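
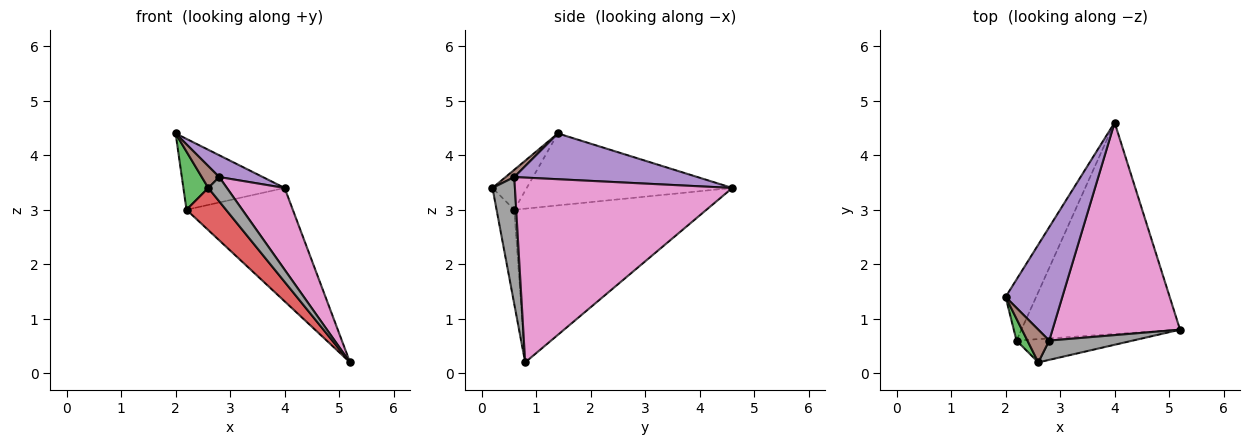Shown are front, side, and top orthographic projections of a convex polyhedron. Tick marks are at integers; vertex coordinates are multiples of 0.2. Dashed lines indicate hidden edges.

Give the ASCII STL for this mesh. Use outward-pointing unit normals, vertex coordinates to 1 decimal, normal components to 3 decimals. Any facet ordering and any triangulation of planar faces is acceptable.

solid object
 facet normal -0.838 0.413 -0.356
  outer loop
   vertex 2.2 0.6 3.0
   vertex 2.0 1.4 4.4
   vertex 4.0 4.6 3.4
  endloop
 endfacet
 facet normal -0.649 0.359 -0.670
  outer loop
   vertex 2.2 0.6 3.0
   vertex 4.0 4.6 3.4
   vertex 5.2 0.8 0.2
  endloop
 endfacet
 facet normal -0.790 -0.574 0.215
  outer loop
   vertex 2.2 0.6 3.0
   vertex 2.6 0.2 3.4
   vertex 2.0 1.4 4.4
  endloop
 endfacet
 facet normal -0.365 -0.815 -0.450
  outer loop
   vertex 2.2 0.6 3.0
   vertex 5.2 0.8 0.2
   vertex 2.6 0.2 3.4
  endloop
 endfacet
 facet normal 0.621 -0.148 0.769
  outer loop
   vertex 2.8 0.6 3.6
   vertex 4.0 4.6 3.4
   vertex 2.0 1.4 4.4
  endloop
 endfacet
 facet normal 0.267 -0.535 0.802
  outer loop
   vertex 2.8 0.6 3.6
   vertex 2.0 1.4 4.4
   vertex 2.6 0.2 3.4
  endloop
 endfacet
 facet normal 0.804 -0.213 0.555
  outer loop
   vertex 2.8 0.6 3.6
   vertex 5.2 0.8 0.2
   vertex 4.0 4.6 3.4
  endloop
 endfacet
 facet normal 0.687 -0.569 0.452
  outer loop
   vertex 2.8 0.6 3.6
   vertex 2.6 0.2 3.4
   vertex 5.2 0.8 0.2
  endloop
 endfacet
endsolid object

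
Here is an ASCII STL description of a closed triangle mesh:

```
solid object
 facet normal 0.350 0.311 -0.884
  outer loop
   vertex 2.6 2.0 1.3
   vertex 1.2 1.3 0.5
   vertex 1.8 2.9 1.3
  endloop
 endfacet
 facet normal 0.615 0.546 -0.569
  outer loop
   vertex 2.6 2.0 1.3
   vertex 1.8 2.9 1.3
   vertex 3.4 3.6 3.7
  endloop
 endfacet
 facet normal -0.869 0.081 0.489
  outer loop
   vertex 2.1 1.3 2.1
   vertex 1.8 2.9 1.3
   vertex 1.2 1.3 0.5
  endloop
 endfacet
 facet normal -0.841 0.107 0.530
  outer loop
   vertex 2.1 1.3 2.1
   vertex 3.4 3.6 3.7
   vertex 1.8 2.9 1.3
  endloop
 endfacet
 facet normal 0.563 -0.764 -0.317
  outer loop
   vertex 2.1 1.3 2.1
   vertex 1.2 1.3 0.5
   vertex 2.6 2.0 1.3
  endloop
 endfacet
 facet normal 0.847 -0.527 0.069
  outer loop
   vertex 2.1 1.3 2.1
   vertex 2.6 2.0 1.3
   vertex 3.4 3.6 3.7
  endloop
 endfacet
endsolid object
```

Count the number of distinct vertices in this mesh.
5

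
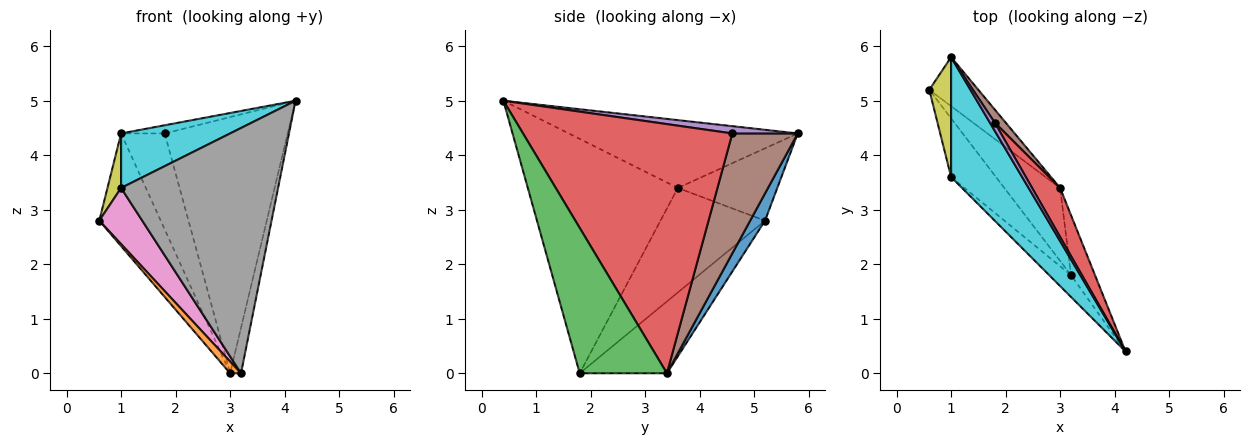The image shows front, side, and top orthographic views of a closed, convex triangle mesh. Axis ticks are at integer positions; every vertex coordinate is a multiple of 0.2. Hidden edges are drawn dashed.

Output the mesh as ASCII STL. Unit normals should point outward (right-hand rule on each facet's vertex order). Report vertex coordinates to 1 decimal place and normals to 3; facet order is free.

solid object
 facet normal 0.217 0.895 -0.390
  outer loop
   vertex 1.0 5.8 4.4
   vertex 3.0 3.4 0.0
   vertex 0.6 5.2 2.8
  endloop
 endfacet
 facet normal -0.786 -0.098 -0.610
  outer loop
   vertex 3.2 1.8 0.0
   vertex 0.6 5.2 2.8
   vertex 3.0 3.4 0.0
  endloop
 endfacet
 facet normal 0.979 0.122 -0.162
  outer loop
   vertex 3.2 1.8 0.0
   vertex 3.0 3.4 0.0
   vertex 4.2 0.4 5.0
  endloop
 endfacet
 facet normal 0.858 0.504 0.097
  outer loop
   vertex 1.8 4.6 4.4
   vertex 4.2 0.4 5.0
   vertex 3.0 3.4 0.0
  endloop
 endfacet
 facet normal 0.728 0.485 0.485
  outer loop
   vertex 1.8 4.6 4.4
   vertex 1.0 5.8 4.4
   vertex 4.2 0.4 5.0
  endloop
 endfacet
 facet normal 0.830 0.553 0.075
  outer loop
   vertex 1.8 4.6 4.4
   vertex 3.0 3.4 0.0
   vertex 1.0 5.8 4.4
  endloop
 endfacet
 facet normal -0.860 -0.353 -0.369
  outer loop
   vertex 1.0 3.6 3.4
   vertex 0.6 5.2 2.8
   vertex 3.2 1.8 0.0
  endloop
 endfacet
 facet normal -0.689 -0.722 -0.064
  outer loop
   vertex 1.0 3.6 3.4
   vertex 3.2 1.8 0.0
   vertex 4.2 0.4 5.0
  endloop
 endfacet
 facet normal -0.949 -0.130 0.286
  outer loop
   vertex 1.0 3.6 3.4
   vertex 1.0 5.8 4.4
   vertex 0.6 5.2 2.8
  endloop
 endfacet
 facet normal -0.656 -0.312 0.687
  outer loop
   vertex 1.0 3.6 3.4
   vertex 4.2 0.4 5.0
   vertex 1.0 5.8 4.4
  endloop
 endfacet
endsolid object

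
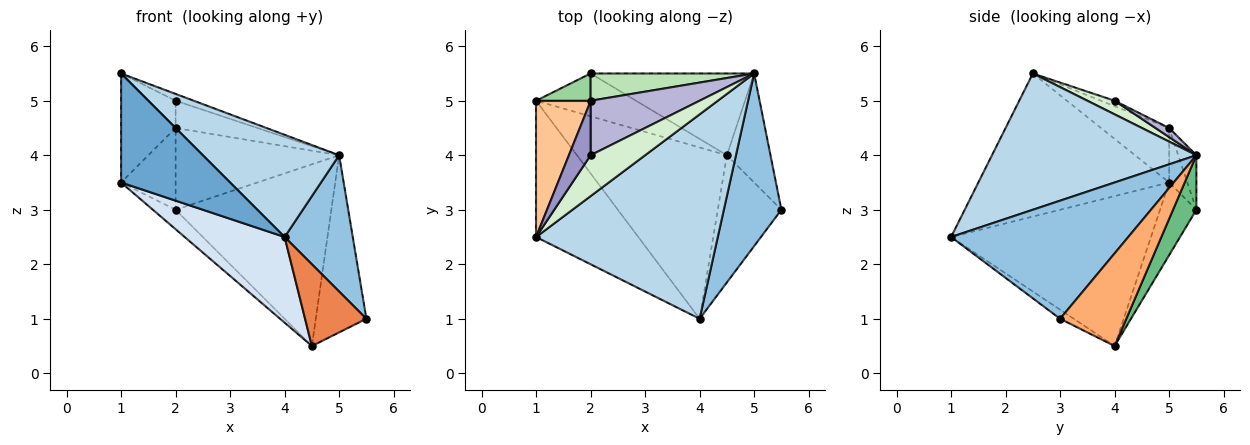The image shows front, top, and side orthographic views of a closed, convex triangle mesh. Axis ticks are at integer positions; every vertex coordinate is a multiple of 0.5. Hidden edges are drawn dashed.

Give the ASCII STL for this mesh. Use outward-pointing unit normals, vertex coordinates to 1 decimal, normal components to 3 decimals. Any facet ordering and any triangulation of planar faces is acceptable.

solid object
 facet normal -0.738 -0.422 -0.527
  outer loop
   vertex 1.0 2.5 5.5
   vertex 1.0 5.0 3.5
   vertex 4.0 1.0 2.5
  endloop
 endfacet
 facet normal 0.850 -0.327 0.414
  outer loop
   vertex 5.0 5.5 4.0
   vertex 4.0 1.0 2.5
   vertex 5.5 3.0 1.0
  endloop
 endfacet
 facet normal 0.557 -0.371 0.743
  outer loop
   vertex 5.0 5.5 4.0
   vertex 1.0 2.5 5.5
   vertex 4.0 1.0 2.5
  endloop
 endfacet
 facet normal -0.667 -0.333 -0.667
  outer loop
   vertex 4.5 4.0 0.5
   vertex 4.0 1.0 2.5
   vertex 1.0 5.0 3.5
  endloop
 endfacet
 facet normal -0.119 -0.537 -0.835
  outer loop
   vertex 4.5 4.0 0.5
   vertex 5.5 3.0 1.0
   vertex 4.0 1.0 2.5
  endloop
 endfacet
 facet normal 0.744 0.569 -0.350
  outer loop
   vertex 4.5 4.0 0.5
   vertex 5.0 5.5 4.0
   vertex 5.5 3.0 1.0
  endloop
 endfacet
 facet normal -0.615 0.492 0.615
  outer loop
   vertex 2.0 5.0 4.5
   vertex 1.0 5.0 3.5
   vertex 1.0 2.5 5.5
  endloop
 endfacet
 facet normal -0.552 0.345 -0.759
  outer loop
   vertex 2.0 5.5 3.0
   vertex 4.5 4.0 0.5
   vertex 1.0 5.0 3.5
  endloop
 endfacet
 facet normal 0.136 0.904 -0.407
  outer loop
   vertex 2.0 5.5 3.0
   vertex 5.0 5.5 4.0
   vertex 4.5 4.0 0.5
  endloop
 endfacet
 facet normal -0.302 0.905 0.302
  outer loop
   vertex 2.0 5.5 3.0
   vertex 1.0 5.0 3.5
   vertex 2.0 5.0 4.5
  endloop
 endfacet
 facet normal -0.105 0.943 0.314
  outer loop
   vertex 2.0 5.5 3.0
   vertex 2.0 5.0 4.5
   vertex 5.0 5.5 4.0
  endloop
 endfacet
 facet normal 0.239 0.160 0.958
  outer loop
   vertex 2.0 4.0 5.0
   vertex 1.0 2.5 5.5
   vertex 5.0 5.5 4.0
  endloop
 endfacet
 facet normal -0.218 0.436 0.873
  outer loop
   vertex 2.0 4.0 5.0
   vertex 2.0 5.0 4.5
   vertex 1.0 2.5 5.5
  endloop
 endfacet
 facet normal 0.074 0.446 0.892
  outer loop
   vertex 2.0 4.0 5.0
   vertex 5.0 5.5 4.0
   vertex 2.0 5.0 4.5
  endloop
 endfacet
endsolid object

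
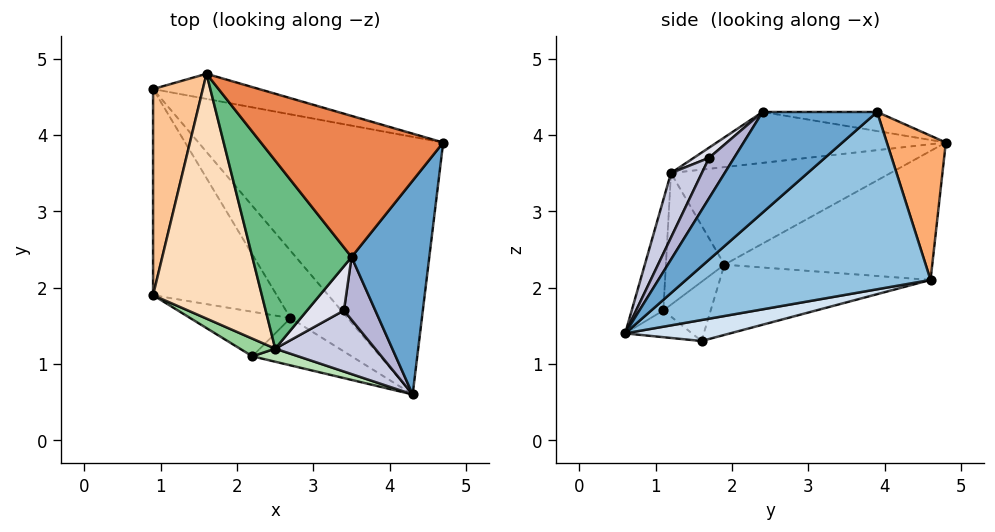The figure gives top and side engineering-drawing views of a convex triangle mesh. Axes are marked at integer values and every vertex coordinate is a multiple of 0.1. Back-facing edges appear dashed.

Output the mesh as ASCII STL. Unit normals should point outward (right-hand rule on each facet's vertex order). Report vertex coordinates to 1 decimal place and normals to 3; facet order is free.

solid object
 facet normal 0.669 -0.535 0.516
  outer loop
   vertex 3.5 2.4 4.3
   vertex 4.3 0.6 1.4
   vertex 4.7 3.9 4.3
  endloop
 endfacet
 facet normal 0.494 0.539 -0.682
  outer loop
   vertex 0.9 4.6 2.1
   vertex 4.7 3.9 4.3
   vertex 4.3 0.6 1.4
  endloop
 endfacet
 facet normal -0.493 -0.064 -0.868
  outer loop
   vertex 2.7 1.6 1.3
   vertex 0.9 1.9 2.3
   vertex 0.9 4.6 2.1
  endloop
 endfacet
 facet normal 0.313 0.416 -0.854
  outer loop
   vertex 2.7 1.6 1.3
   vertex 0.9 4.6 2.1
   vertex 4.3 0.6 1.4
  endloop
 endfacet
 facet normal -0.104 0.083 0.991
  outer loop
   vertex 1.6 4.8 3.9
   vertex 3.5 2.4 4.3
   vertex 4.7 3.9 4.3
  endloop
 endfacet
 facet normal 0.298 0.929 -0.219
  outer loop
   vertex 1.6 4.8 3.9
   vertex 4.7 3.9 4.3
   vertex 0.9 4.6 2.1
  endloop
 endfacet
 facet normal -0.933 0.027 0.360
  outer loop
   vertex 1.6 4.8 3.9
   vertex 0.9 4.6 2.1
   vertex 0.9 1.9 2.3
  endloop
 endfacet
 facet normal -0.648 -0.242 0.722
  outer loop
   vertex 1.6 4.8 3.9
   vertex 0.9 1.9 2.3
   vertex 2.5 1.2 3.5
  endloop
 endfacet
 facet normal -0.446 -0.208 0.870
  outer loop
   vertex 1.6 4.8 3.9
   vertex 2.5 1.2 3.5
   vertex 3.5 2.4 4.3
  endloop
 endfacet
 facet normal -0.476 -0.870 0.128
  outer loop
   vertex 2.2 1.1 1.7
   vertex 2.5 1.2 3.5
   vertex 0.9 1.9 2.3
  endloop
 endfacet
 facet normal -0.218 -0.972 0.090
  outer loop
   vertex 2.2 1.1 1.7
   vertex 4.3 0.6 1.4
   vertex 2.5 1.2 3.5
  endloop
 endfacet
 facet normal -0.500 -0.178 -0.847
  outer loop
   vertex 2.2 1.1 1.7
   vertex 0.9 1.9 2.3
   vertex 2.7 1.6 1.3
  endloop
 endfacet
 facet normal -0.231 -0.456 -0.859
  outer loop
   vertex 2.2 1.1 1.7
   vertex 2.7 1.6 1.3
   vertex 4.3 0.6 1.4
  endloop
 endfacet
 facet normal 0.665 -0.539 0.518
  outer loop
   vertex 3.4 1.7 3.7
   vertex 4.3 0.6 1.4
   vertex 3.5 2.4 4.3
  endloop
 endfacet
 facet normal 0.329 -0.795 0.509
  outer loop
   vertex 3.4 1.7 3.7
   vertex 2.5 1.2 3.5
   vertex 4.3 0.6 1.4
  endloop
 endfacet
 facet normal 0.201 -0.654 0.729
  outer loop
   vertex 3.4 1.7 3.7
   vertex 3.5 2.4 4.3
   vertex 2.5 1.2 3.5
  endloop
 endfacet
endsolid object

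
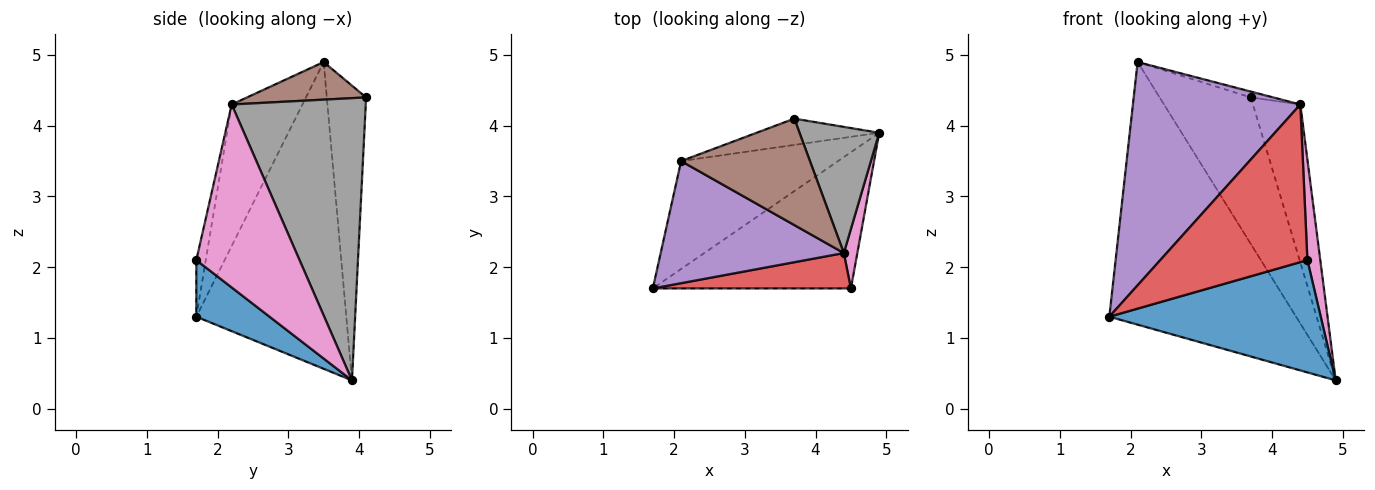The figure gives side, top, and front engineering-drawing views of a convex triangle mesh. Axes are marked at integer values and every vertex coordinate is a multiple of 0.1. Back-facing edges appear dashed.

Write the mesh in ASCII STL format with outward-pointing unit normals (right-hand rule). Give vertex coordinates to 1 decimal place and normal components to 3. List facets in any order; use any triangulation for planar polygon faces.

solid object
 facet normal 0.215 -0.621 -0.753
  outer loop
   vertex 4.5 1.7 2.1
   vertex 1.7 1.7 1.3
   vertex 4.9 3.9 0.4
  endloop
 endfacet
 facet normal -0.596 0.743 -0.305
  outer loop
   vertex 2.1 3.5 4.9
   vertex 4.9 3.9 0.4
   vertex 1.7 1.7 1.3
  endloop
 endfacet
 facet normal -0.391 0.906 -0.162
  outer loop
   vertex 3.7 4.1 4.4
   vertex 4.9 3.9 0.4
   vertex 2.1 3.5 4.9
  endloop
 endfacet
 facet normal -0.062 -0.974 0.218
  outer loop
   vertex 4.4 2.2 4.3
   vertex 1.7 1.7 1.3
   vertex 4.5 1.7 2.1
  endloop
 endfacet
 facet normal -0.348 -0.823 0.450
  outer loop
   vertex 4.4 2.2 4.3
   vertex 2.1 3.5 4.9
   vertex 1.7 1.7 1.3
  endloop
 endfacet
 facet normal 0.280 0.053 0.959
  outer loop
   vertex 4.4 2.2 4.3
   vertex 3.7 4.1 4.4
   vertex 2.1 3.5 4.9
  endloop
 endfacet
 facet normal 0.990 -0.123 0.073
  outer loop
   vertex 4.4 2.2 4.3
   vertex 4.5 1.7 2.1
   vertex 4.9 3.9 0.4
  endloop
 endfacet
 facet normal 0.911 0.322 0.257
  outer loop
   vertex 4.4 2.2 4.3
   vertex 4.9 3.9 0.4
   vertex 3.7 4.1 4.4
  endloop
 endfacet
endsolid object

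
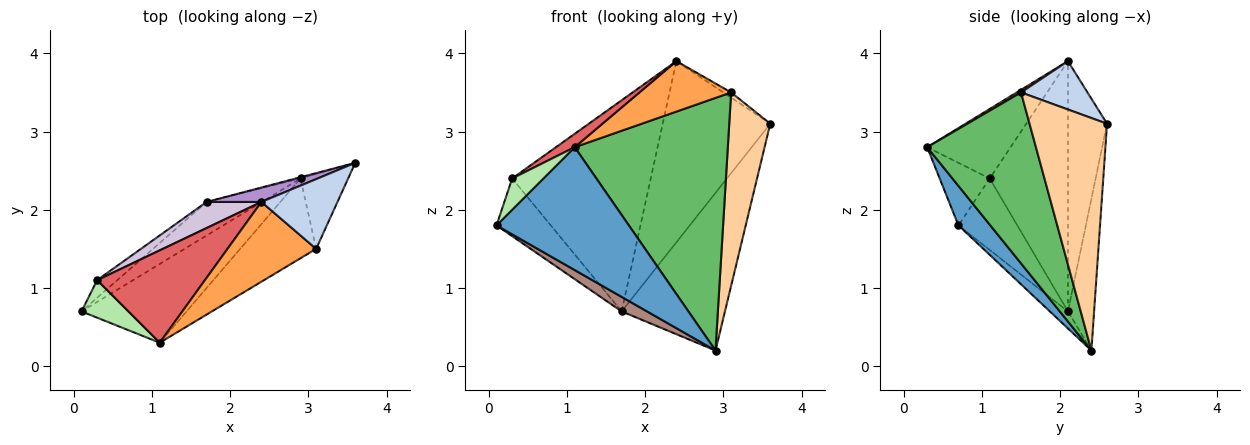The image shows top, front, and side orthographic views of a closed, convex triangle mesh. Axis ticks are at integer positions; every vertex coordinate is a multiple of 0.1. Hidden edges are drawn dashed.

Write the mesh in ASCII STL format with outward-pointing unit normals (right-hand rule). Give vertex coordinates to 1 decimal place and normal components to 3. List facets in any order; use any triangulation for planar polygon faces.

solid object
 facet normal 0.199 -0.825 -0.529
  outer loop
   vertex 2.9 2.4 0.2
   vertex 1.1 0.3 2.8
   vertex 0.1 0.7 1.8
  endloop
 endfacet
 facet normal 0.535 0.063 0.842
  outer loop
   vertex 3.1 1.5 3.5
   vertex 3.6 2.6 3.1
   vertex 2.4 2.1 3.9
  endloop
 endfacet
 facet normal 0.025 -0.534 0.845
  outer loop
   vertex 3.1 1.5 3.5
   vertex 2.4 2.1 3.9
   vertex 1.1 0.3 2.8
  endloop
 endfacet
 facet normal 0.870 -0.460 -0.178
  outer loop
   vertex 3.1 1.5 3.5
   vertex 2.9 2.4 0.2
   vertex 3.6 2.6 3.1
  endloop
 endfacet
 facet normal 0.561 -0.789 -0.249
  outer loop
   vertex 3.1 1.5 3.5
   vertex 1.1 0.3 2.8
   vertex 2.9 2.4 0.2
  endloop
 endfacet
 facet normal -0.716 -0.447 0.537
  outer loop
   vertex 0.3 1.1 2.4
   vertex 0.1 0.7 1.8
   vertex 1.1 0.3 2.8
  endloop
 endfacet
 facet normal -0.538 -0.121 0.834
  outer loop
   vertex 0.3 1.1 2.4
   vertex 1.1 0.3 2.8
   vertex 2.4 2.1 3.9
  endloop
 endfacet
 facet normal -0.246 0.969 -0.008
  outer loop
   vertex 1.7 2.1 0.7
   vertex 3.6 2.6 3.1
   vertex 2.9 2.4 0.2
  endloop
 endfacet
 facet normal -0.341 0.937 0.075
  outer loop
   vertex 1.7 2.1 0.7
   vertex 2.4 2.1 3.9
   vertex 3.6 2.6 3.1
  endloop
 endfacet
 facet normal -0.489 0.866 0.107
  outer loop
   vertex 1.7 2.1 0.7
   vertex 0.3 1.1 2.4
   vertex 2.4 2.1 3.9
  endloop
 endfacet
 facet normal -0.272 -0.383 -0.883
  outer loop
   vertex 1.7 2.1 0.7
   vertex 2.9 2.4 0.2
   vertex 0.1 0.7 1.8
  endloop
 endfacet
 facet normal -0.720 0.664 -0.203
  outer loop
   vertex 1.7 2.1 0.7
   vertex 0.1 0.7 1.8
   vertex 0.3 1.1 2.4
  endloop
 endfacet
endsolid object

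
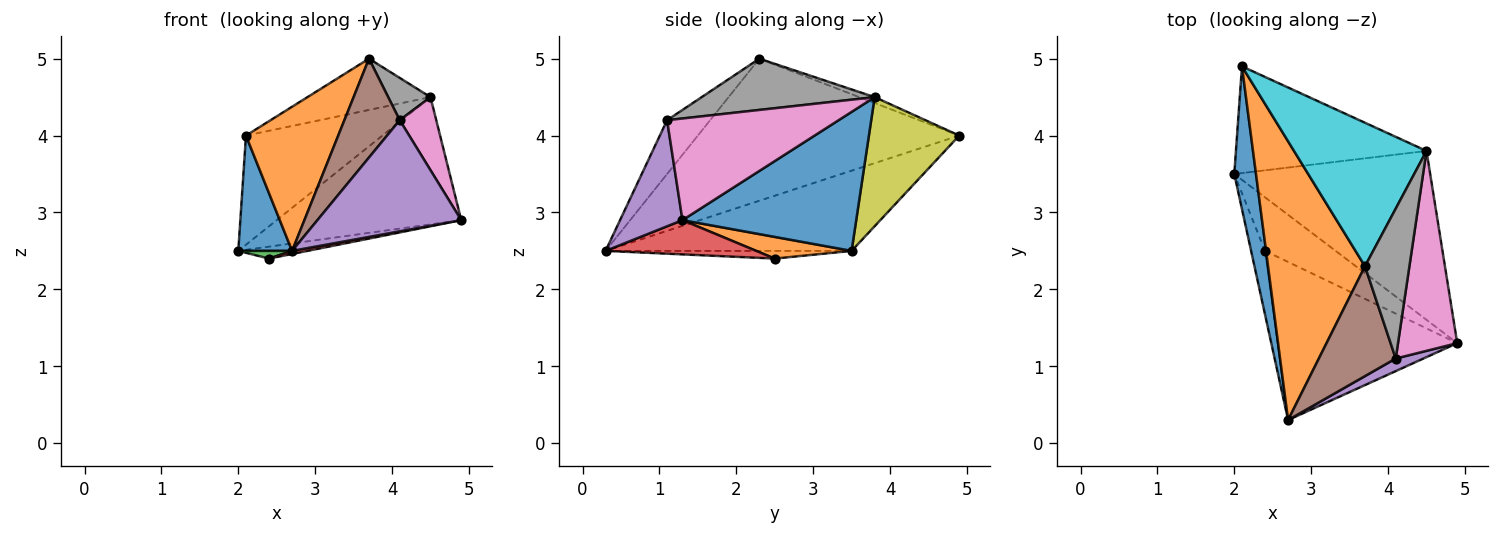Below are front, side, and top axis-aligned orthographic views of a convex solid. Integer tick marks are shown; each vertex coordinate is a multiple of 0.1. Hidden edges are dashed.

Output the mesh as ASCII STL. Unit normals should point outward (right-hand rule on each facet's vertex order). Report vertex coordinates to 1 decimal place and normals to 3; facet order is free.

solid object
 facet normal 0.493 0.524 -0.695
  outer loop
   vertex 4.5 3.8 4.5
   vertex 4.9 1.3 2.9
   vertex 2.0 3.5 2.5
  endloop
 endfacet
 facet normal 0.287 0.208 -0.935
  outer loop
   vertex 2.4 2.5 2.4
   vertex 2.0 3.5 2.5
   vertex 4.9 1.3 2.9
  endloop
 endfacet
 facet normal -0.480 -0.105 -0.871
  outer loop
   vertex 2.4 2.5 2.4
   vertex 2.7 0.3 2.5
   vertex 2.0 3.5 2.5
  endloop
 endfacet
 facet normal 0.187 -0.019 -0.982
  outer loop
   vertex 2.4 2.5 2.4
   vertex 4.9 1.3 2.9
   vertex 2.7 0.3 2.5
  endloop
 endfacet
 facet normal 0.396 -0.912 0.103
  outer loop
   vertex 4.1 1.1 4.2
   vertex 2.7 0.3 2.5
   vertex 4.9 1.3 2.9
  endloop
 endfacet
 facet normal -0.462 -0.593 0.659
  outer loop
   vertex 4.1 1.1 4.2
   vertex 3.7 2.3 5.0
   vertex 2.7 0.3 2.5
  endloop
 endfacet
 facet normal 0.850 -0.181 0.495
  outer loop
   vertex 4.1 1.1 4.2
   vertex 4.9 1.3 2.9
   vertex 4.5 3.8 4.5
  endloop
 endfacet
 facet normal 0.743 -0.182 0.644
  outer loop
   vertex 4.1 1.1 4.2
   vertex 4.5 3.8 4.5
   vertex 3.7 2.3 5.0
  endloop
 endfacet
 facet normal 0.428 0.646 -0.632
  outer loop
   vertex 2.1 4.9 4.0
   vertex 4.5 3.8 4.5
   vertex 2.0 3.5 2.5
  endloop
 endfacet
 facet normal -0.042 0.336 0.941
  outer loop
   vertex 2.1 4.9 4.0
   vertex 3.7 2.3 5.0
   vertex 4.5 3.8 4.5
  endloop
 endfacet
 facet normal -0.944 -0.207 0.256
  outer loop
   vertex 2.1 4.9 4.0
   vertex 2.0 3.5 2.5
   vertex 2.7 0.3 2.5
  endloop
 endfacet
 facet normal -0.793 -0.280 0.541
  outer loop
   vertex 2.1 4.9 4.0
   vertex 2.7 0.3 2.5
   vertex 3.7 2.3 5.0
  endloop
 endfacet
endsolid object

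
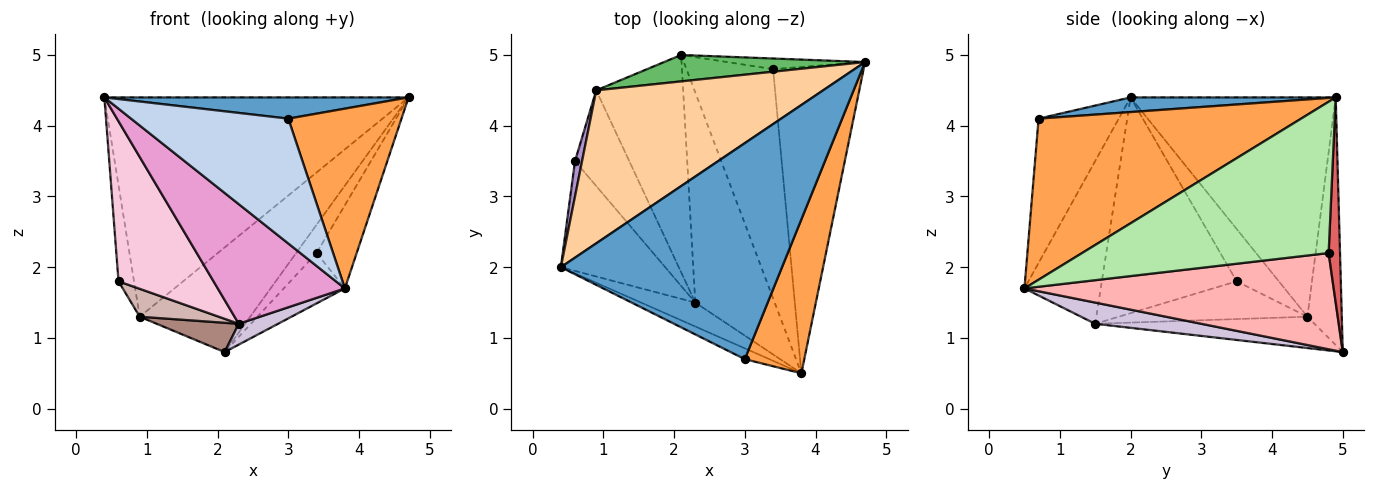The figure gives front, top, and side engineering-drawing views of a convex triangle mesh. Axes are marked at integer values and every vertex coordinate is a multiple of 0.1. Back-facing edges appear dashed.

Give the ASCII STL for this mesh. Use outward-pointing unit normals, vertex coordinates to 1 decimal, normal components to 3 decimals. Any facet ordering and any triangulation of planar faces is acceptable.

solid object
 facet normal 0.066 -0.098 0.993
  outer loop
   vertex 3.0 0.7 4.1
   vertex 4.7 4.9 4.4
   vertex 0.4 2.0 4.4
  endloop
 endfacet
 facet normal -0.453 -0.888 -0.077
  outer loop
   vertex 3.0 0.7 4.1
   vertex 0.4 2.0 4.4
   vertex 3.8 0.5 1.7
  endloop
 endfacet
 facet normal 0.870 -0.375 0.321
  outer loop
   vertex 3.0 0.7 4.1
   vertex 3.8 0.5 1.7
   vertex 4.7 4.9 4.4
  endloop
 endfacet
 facet normal -0.484 0.718 0.501
  outer loop
   vertex 0.9 4.5 1.3
   vertex 0.4 2.0 4.4
   vertex 4.7 4.9 4.4
  endloop
 endfacet
 facet normal -0.289 0.928 0.235
  outer loop
   vertex 0.9 4.5 1.3
   vertex 4.7 4.9 4.4
   vertex 2.1 5.0 0.8
  endloop
 endfacet
 facet normal 0.850 0.138 -0.508
  outer loop
   vertex 3.4 4.8 2.2
   vertex 4.7 4.9 4.4
   vertex 3.8 0.5 1.7
  endloop
 endfacet
 facet normal 0.463 0.830 -0.311
  outer loop
   vertex 3.4 4.8 2.2
   vertex 2.1 5.0 0.8
   vertex 4.7 4.9 4.4
  endloop
 endfacet
 facet normal 0.735 0.145 -0.662
  outer loop
   vertex 3.4 4.8 2.2
   vertex 3.8 0.5 1.7
   vertex 2.1 5.0 0.8
  endloop
 endfacet
 facet normal -0.931 0.342 0.126
  outer loop
   vertex 0.6 3.5 1.8
   vertex 0.4 2.0 4.4
   vertex 0.9 4.5 1.3
  endloop
 endfacet
 facet normal 0.257 -0.095 -0.962
  outer loop
   vertex 2.3 1.5 1.2
   vertex 2.1 5.0 0.8
   vertex 3.8 0.5 1.7
  endloop
 endfacet
 facet normal -0.336 -0.126 -0.933
  outer loop
   vertex 2.3 1.5 1.2
   vertex 0.9 4.5 1.3
   vertex 2.1 5.0 0.8
  endloop
 endfacet
 facet normal -0.555 -0.233 -0.798
  outer loop
   vertex 2.3 1.5 1.2
   vertex 0.6 3.5 1.8
   vertex 0.9 4.5 1.3
  endloop
 endfacet
 facet normal -0.507 -0.845 -0.169
  outer loop
   vertex 2.3 1.5 1.2
   vertex 3.8 0.5 1.7
   vertex 0.4 2.0 4.4
  endloop
 endfacet
 facet normal -0.760 -0.536 -0.368
  outer loop
   vertex 2.3 1.5 1.2
   vertex 0.4 2.0 4.4
   vertex 0.6 3.5 1.8
  endloop
 endfacet
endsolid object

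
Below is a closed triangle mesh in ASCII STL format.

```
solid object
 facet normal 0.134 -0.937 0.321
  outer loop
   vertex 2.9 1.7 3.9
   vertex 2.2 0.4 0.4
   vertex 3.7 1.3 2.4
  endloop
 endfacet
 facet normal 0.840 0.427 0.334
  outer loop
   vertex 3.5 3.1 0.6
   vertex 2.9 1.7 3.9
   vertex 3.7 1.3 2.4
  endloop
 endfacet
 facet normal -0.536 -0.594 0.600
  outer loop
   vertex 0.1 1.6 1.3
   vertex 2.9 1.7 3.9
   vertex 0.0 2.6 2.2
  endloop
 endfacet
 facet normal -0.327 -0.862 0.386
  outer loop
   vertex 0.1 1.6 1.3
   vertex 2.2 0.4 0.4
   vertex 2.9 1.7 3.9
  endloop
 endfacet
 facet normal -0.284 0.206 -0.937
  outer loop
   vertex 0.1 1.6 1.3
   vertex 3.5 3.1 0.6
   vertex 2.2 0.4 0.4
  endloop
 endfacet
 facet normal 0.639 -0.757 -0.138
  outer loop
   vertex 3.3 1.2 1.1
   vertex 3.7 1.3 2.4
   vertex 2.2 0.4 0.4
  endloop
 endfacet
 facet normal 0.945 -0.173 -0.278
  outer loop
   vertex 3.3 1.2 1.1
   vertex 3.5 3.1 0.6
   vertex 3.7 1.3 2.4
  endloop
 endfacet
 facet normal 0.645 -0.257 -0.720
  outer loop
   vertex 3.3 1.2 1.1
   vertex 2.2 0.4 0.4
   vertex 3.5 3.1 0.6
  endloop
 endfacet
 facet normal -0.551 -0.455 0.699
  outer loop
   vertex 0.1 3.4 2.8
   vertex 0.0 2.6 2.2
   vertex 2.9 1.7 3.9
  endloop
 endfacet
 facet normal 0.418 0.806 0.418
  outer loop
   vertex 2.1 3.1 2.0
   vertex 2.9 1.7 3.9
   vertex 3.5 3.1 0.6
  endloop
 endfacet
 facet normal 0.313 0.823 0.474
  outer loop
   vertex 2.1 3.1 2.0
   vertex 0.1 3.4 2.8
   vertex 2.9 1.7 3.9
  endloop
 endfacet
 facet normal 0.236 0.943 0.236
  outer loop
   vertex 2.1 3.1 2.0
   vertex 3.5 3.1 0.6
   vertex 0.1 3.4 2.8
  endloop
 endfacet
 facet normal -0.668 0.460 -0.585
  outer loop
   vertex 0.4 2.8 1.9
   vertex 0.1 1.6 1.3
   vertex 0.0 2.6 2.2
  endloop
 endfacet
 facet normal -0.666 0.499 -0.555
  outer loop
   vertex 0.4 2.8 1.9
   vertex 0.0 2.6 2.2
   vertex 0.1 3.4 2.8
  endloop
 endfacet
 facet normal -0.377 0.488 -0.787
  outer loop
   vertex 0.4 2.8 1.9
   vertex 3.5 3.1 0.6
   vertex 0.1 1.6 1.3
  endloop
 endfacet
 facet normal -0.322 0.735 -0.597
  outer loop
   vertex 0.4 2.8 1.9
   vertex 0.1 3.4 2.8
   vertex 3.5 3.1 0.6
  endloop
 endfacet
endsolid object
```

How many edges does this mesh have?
24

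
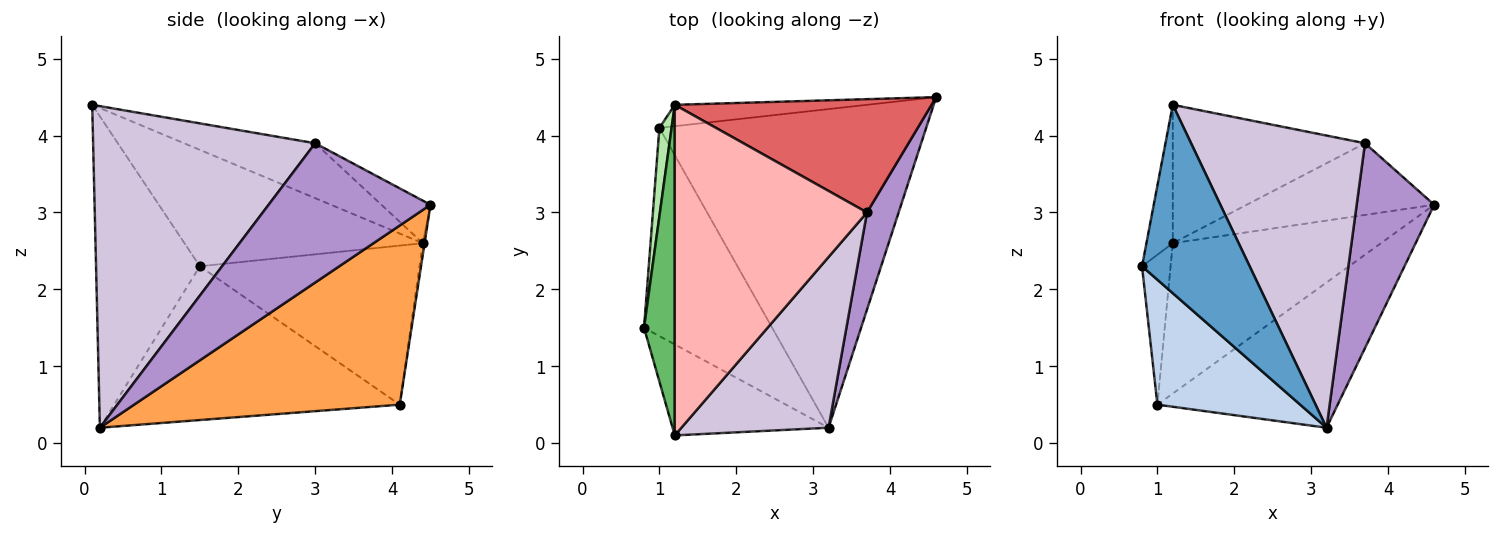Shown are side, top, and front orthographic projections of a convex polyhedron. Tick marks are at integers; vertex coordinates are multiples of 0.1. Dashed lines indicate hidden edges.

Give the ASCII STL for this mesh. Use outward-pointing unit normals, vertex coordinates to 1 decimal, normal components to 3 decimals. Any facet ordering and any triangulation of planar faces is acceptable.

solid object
 facet normal -0.656 -0.680 -0.328
  outer loop
   vertex 1.2 0.1 4.4
   vertex 0.8 1.5 2.3
   vertex 3.2 0.2 0.2
  endloop
 endfacet
 facet normal -0.717 -0.359 -0.598
  outer loop
   vertex 1.0 4.1 0.5
   vertex 3.2 0.2 0.2
   vertex 0.8 1.5 2.3
  endloop
 endfacet
 facet normal 0.521 0.354 -0.776
  outer loop
   vertex 1.0 4.1 0.5
   vertex 4.6 4.5 3.1
   vertex 3.2 0.2 0.2
  endloop
 endfacet
 facet normal -0.008 0.990 -0.141
  outer loop
   vertex 1.2 4.4 2.6
   vertex 4.6 4.5 3.1
   vertex 1.0 4.1 0.5
  endloop
 endfacet
 facet normal -0.961 0.106 0.254
  outer loop
   vertex 1.2 4.4 2.6
   vertex 0.8 1.5 2.3
   vertex 1.2 0.1 4.4
  endloop
 endfacet
 facet normal -0.989 0.129 0.076
  outer loop
   vertex 1.2 4.4 2.6
   vertex 1.0 4.1 0.5
   vertex 0.8 1.5 2.3
  endloop
 endfacet
 facet normal -0.139 0.530 0.837
  outer loop
   vertex 3.7 3.0 3.9
   vertex 4.6 4.5 3.1
   vertex 1.2 4.4 2.6
  endloop
 endfacet
 facet normal -0.255 0.373 0.892
  outer loop
   vertex 3.7 3.0 3.9
   vertex 1.2 4.4 2.6
   vertex 1.2 0.1 4.4
  endloop
 endfacet
 facet normal 0.884 -0.423 0.201
  outer loop
   vertex 3.7 3.0 3.9
   vertex 3.2 0.2 0.2
   vertex 4.6 4.5 3.1
  endloop
 endfacet
 facet normal 0.741 -0.580 0.339
  outer loop
   vertex 3.7 3.0 3.9
   vertex 1.2 0.1 4.4
   vertex 3.2 0.2 0.2
  endloop
 endfacet
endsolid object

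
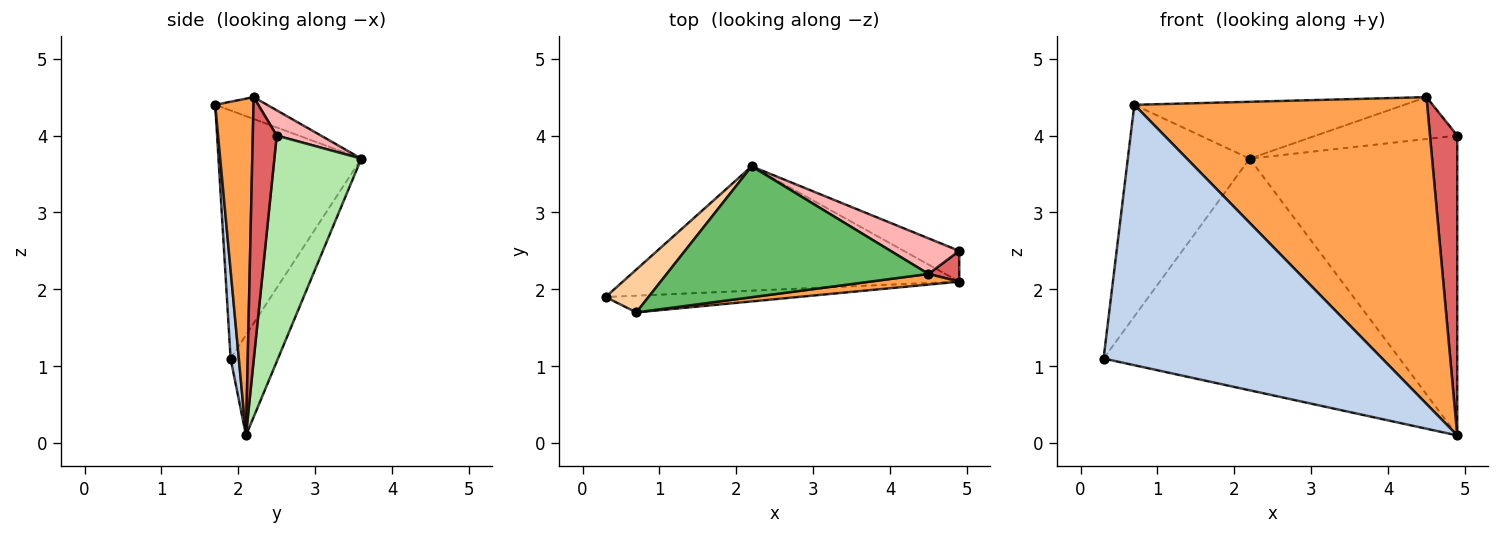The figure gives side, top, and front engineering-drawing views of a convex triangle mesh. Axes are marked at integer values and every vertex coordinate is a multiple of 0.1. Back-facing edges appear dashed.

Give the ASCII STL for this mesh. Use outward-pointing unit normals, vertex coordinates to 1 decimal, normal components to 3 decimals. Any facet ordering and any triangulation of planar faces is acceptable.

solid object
 facet normal -0.140 0.872 -0.468
  outer loop
   vertex 2.2 3.6 3.7
   vertex 4.9 2.1 0.1
   vertex 0.3 1.9 1.1
  endloop
 endfacet
 facet normal 0.029 -0.998 -0.064
  outer loop
   vertex 0.7 1.7 4.4
   vertex 0.3 1.9 1.1
   vertex 4.9 2.1 0.1
  endloop
 endfacet
 facet normal 0.129 -0.991 0.034
  outer loop
   vertex 0.7 1.7 4.4
   vertex 4.9 2.1 0.1
   vertex 4.5 2.2 4.5
  endloop
 endfacet
 facet normal -0.754 0.644 0.130
  outer loop
   vertex 0.7 1.7 4.4
   vertex 2.2 3.6 3.7
   vertex 0.3 1.9 1.1
  endloop
 endfacet
 facet normal -0.076 0.397 0.915
  outer loop
   vertex 0.7 1.7 4.4
   vertex 4.5 2.2 4.5
   vertex 2.2 3.6 3.7
  endloop
 endfacet
 facet normal 0.385 0.918 -0.094
  outer loop
   vertex 4.9 2.5 4.0
   vertex 4.9 2.1 0.1
   vertex 2.2 3.6 3.7
  endloop
 endfacet
 facet normal 0.658 -0.749 0.077
  outer loop
   vertex 4.9 2.5 4.0
   vertex 4.5 2.2 4.5
   vertex 4.9 2.1 0.1
  endloop
 endfacet
 facet normal 0.232 0.741 0.630
  outer loop
   vertex 4.9 2.5 4.0
   vertex 2.2 3.6 3.7
   vertex 4.5 2.2 4.5
  endloop
 endfacet
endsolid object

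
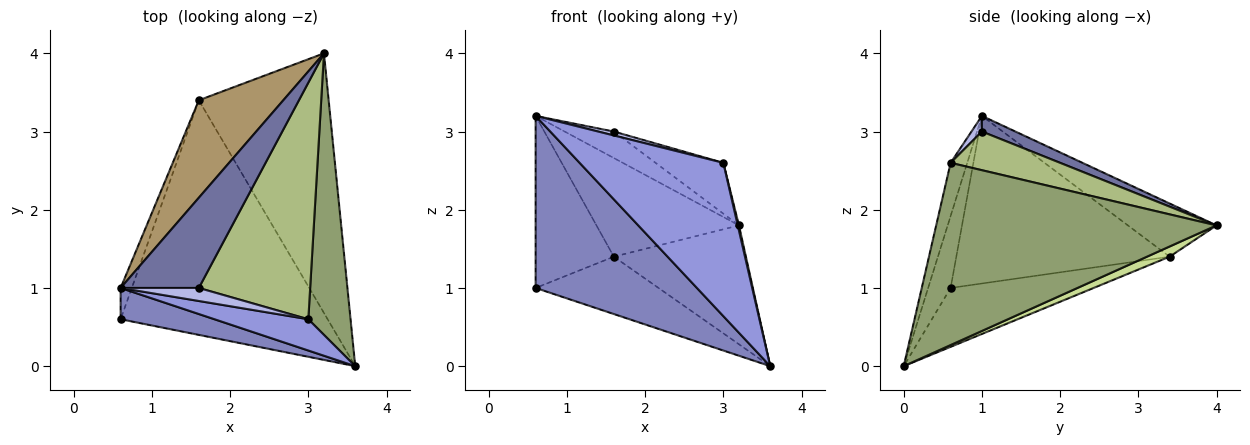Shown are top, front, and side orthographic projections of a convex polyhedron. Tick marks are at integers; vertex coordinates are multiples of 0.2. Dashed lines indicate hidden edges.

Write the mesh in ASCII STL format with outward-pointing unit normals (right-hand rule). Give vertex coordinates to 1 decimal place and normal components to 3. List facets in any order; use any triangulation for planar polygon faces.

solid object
 facet normal 0.188 0.276 0.942
  outer loop
   vertex 1.6 1.0 3.0
   vertex 3.2 4.0 1.8
   vertex 0.6 1.0 3.2
  endloop
 endfacet
 facet normal -0.136 -0.975 0.177
  outer loop
   vertex 0.6 0.6 1.0
   vertex 3.6 0.0 0.0
   vertex 0.6 1.0 3.2
  endloop
 endfacet
 facet normal -0.113 -0.974 0.199
  outer loop
   vertex 3.0 0.6 2.6
   vertex 0.6 1.0 3.2
   vertex 3.6 0.0 0.0
  endloop
 endfacet
 facet normal 0.188 -0.282 0.941
  outer loop
   vertex 3.0 0.6 2.6
   vertex 1.6 1.0 3.0
   vertex 0.6 1.0 3.2
  endloop
 endfacet
 facet normal 0.974 -0.004 0.226
  outer loop
   vertex 3.0 0.6 2.6
   vertex 3.6 0.0 0.0
   vertex 3.2 4.0 1.8
  endloop
 endfacet
 facet normal 0.321 0.199 0.926
  outer loop
   vertex 3.0 0.6 2.6
   vertex 3.2 4.0 1.8
   vertex 1.6 1.0 3.0
  endloop
 endfacet
 facet normal 0.071 0.415 -0.907
  outer loop
   vertex 1.6 3.4 1.4
   vertex 3.2 4.0 1.8
   vertex 3.6 0.0 0.0
  endloop
 endfacet
 facet normal -0.266 0.229 -0.936
  outer loop
   vertex 1.6 3.4 1.4
   vertex 3.6 0.0 0.0
   vertex 0.6 0.6 1.0
  endloop
 endfacet
 facet normal -0.405 0.651 0.643
  outer loop
   vertex 1.6 3.4 1.4
   vertex 0.6 1.0 3.2
   vertex 3.2 4.0 1.8
  endloop
 endfacet
 facet normal -0.937 0.344 -0.062
  outer loop
   vertex 1.6 3.4 1.4
   vertex 0.6 0.6 1.0
   vertex 0.6 1.0 3.2
  endloop
 endfacet
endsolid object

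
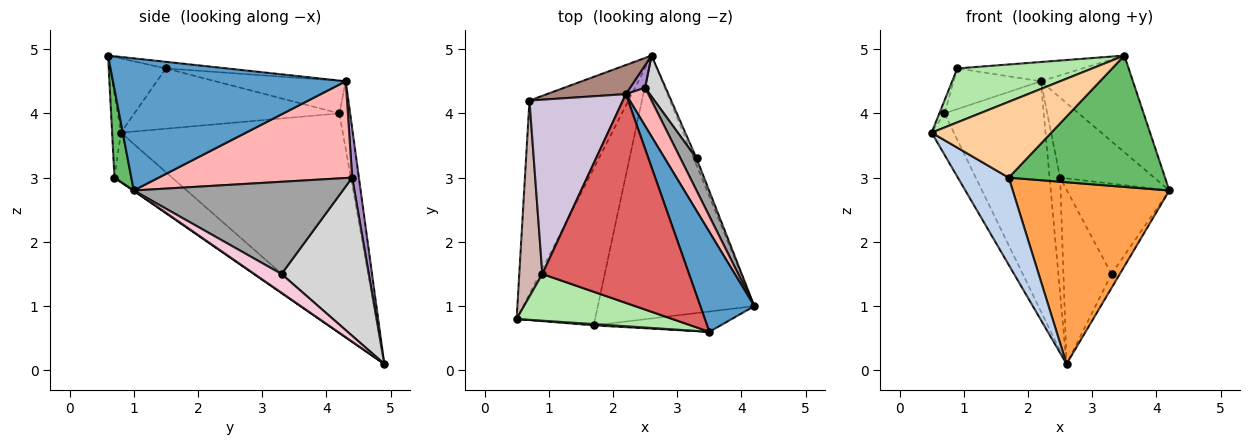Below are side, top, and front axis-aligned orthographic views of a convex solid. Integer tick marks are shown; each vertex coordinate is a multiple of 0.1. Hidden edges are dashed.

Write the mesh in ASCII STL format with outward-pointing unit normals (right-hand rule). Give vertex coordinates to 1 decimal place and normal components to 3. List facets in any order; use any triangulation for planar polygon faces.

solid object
 facet normal 0.869 0.344 0.355
  outer loop
   vertex 2.2 4.3 4.5
   vertex 3.5 0.6 4.9
   vertex 4.2 1.0 2.8
  endloop
 endfacet
 facet normal -0.482 -0.425 -0.766
  outer loop
   vertex 1.7 0.7 3.0
   vertex 0.5 0.8 3.7
   vertex 2.6 4.9 0.1
  endloop
 endfacet
 facet normal 0.002 -0.569 -0.823
  outer loop
   vertex 1.7 0.7 3.0
   vertex 2.6 4.9 0.1
   vertex 4.2 1.0 2.8
  endloop
 endfacet
 facet normal -0.073 -0.997 0.017
  outer loop
   vertex 1.7 0.7 3.0
   vertex 3.5 0.6 4.9
   vertex 0.5 0.8 3.7
  endloop
 endfacet
 facet normal 0.106 -0.983 -0.152
  outer loop
   vertex 1.7 0.7 3.0
   vertex 4.2 1.0 2.8
   vertex 3.5 0.6 4.9
  endloop
 endfacet
 facet normal -0.298 -0.722 0.625
  outer loop
   vertex 0.9 1.5 4.7
   vertex 0.5 0.8 3.7
   vertex 3.5 0.6 4.9
  endloop
 endfacet
 facet normal -0.045 0.092 0.995
  outer loop
   vertex 0.9 1.5 4.7
   vertex 3.5 0.6 4.9
   vertex 2.2 4.3 4.5
  endloop
 endfacet
 facet normal 0.880 0.428 0.205
  outer loop
   vertex 2.5 4.4 3.0
   vertex 2.2 4.3 4.5
   vertex 4.2 1.0 2.8
  endloop
 endfacet
 facet normal 0.531 0.832 0.162
  outer loop
   vertex 2.5 4.4 3.0
   vertex 2.6 4.9 0.1
   vertex 2.2 4.3 4.5
  endloop
 endfacet
 facet normal -0.322 0.215 0.922
  outer loop
   vertex 0.7 4.2 4.0
   vertex 0.9 1.5 4.7
   vertex 2.2 4.3 4.5
  endloop
 endfacet
 facet normal -0.107 0.986 0.125
  outer loop
   vertex 0.7 4.2 4.0
   vertex 2.2 4.3 4.5
   vertex 2.6 4.9 0.1
  endloop
 endfacet
 facet normal -0.934 0.023 0.357
  outer loop
   vertex 0.7 4.2 4.0
   vertex 0.5 0.8 3.7
   vertex 0.9 1.5 4.7
  endloop
 endfacet
 facet normal -0.902 0.090 -0.423
  outer loop
   vertex 0.7 4.2 4.0
   vertex 2.6 4.9 0.1
   vertex 0.5 0.8 3.7
  endloop
 endfacet
 facet normal 0.946 0.291 -0.141
  outer loop
   vertex 3.3 3.3 1.5
   vertex 4.2 1.0 2.8
   vertex 2.6 4.9 0.1
  endloop
 endfacet
 facet normal 0.887 0.435 0.155
  outer loop
   vertex 3.3 3.3 1.5
   vertex 2.5 4.4 3.0
   vertex 4.2 1.0 2.8
  endloop
 endfacet
 facet normal 0.870 0.479 0.113
  outer loop
   vertex 3.3 3.3 1.5
   vertex 2.6 4.9 0.1
   vertex 2.5 4.4 3.0
  endloop
 endfacet
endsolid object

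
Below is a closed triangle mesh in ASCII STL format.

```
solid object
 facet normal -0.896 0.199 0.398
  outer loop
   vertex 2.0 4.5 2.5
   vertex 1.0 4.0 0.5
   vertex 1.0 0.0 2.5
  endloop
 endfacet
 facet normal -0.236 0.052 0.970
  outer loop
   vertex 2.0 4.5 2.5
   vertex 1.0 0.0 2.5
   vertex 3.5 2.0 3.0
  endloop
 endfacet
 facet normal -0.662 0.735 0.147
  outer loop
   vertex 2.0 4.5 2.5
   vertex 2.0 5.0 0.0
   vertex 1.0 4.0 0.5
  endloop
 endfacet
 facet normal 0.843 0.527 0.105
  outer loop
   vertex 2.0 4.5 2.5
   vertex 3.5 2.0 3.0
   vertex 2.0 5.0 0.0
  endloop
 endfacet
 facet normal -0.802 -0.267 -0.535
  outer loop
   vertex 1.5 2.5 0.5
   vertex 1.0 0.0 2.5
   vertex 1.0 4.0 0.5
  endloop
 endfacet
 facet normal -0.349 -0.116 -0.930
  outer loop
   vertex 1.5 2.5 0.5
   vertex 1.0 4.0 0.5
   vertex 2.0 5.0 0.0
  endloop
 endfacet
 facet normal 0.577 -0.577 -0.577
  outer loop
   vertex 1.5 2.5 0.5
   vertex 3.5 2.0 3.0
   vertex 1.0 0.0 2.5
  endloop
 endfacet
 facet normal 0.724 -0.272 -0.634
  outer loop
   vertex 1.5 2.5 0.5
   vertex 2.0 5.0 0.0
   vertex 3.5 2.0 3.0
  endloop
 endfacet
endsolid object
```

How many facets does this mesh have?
8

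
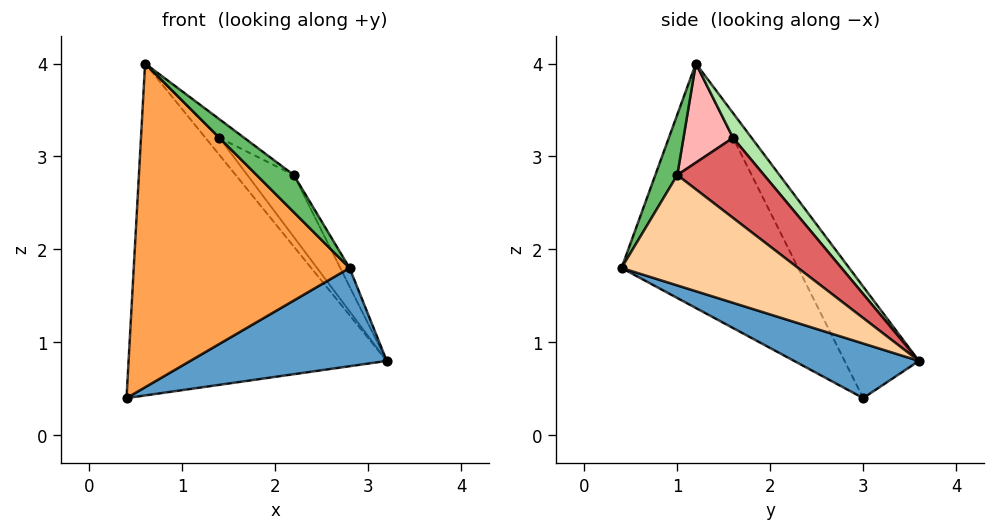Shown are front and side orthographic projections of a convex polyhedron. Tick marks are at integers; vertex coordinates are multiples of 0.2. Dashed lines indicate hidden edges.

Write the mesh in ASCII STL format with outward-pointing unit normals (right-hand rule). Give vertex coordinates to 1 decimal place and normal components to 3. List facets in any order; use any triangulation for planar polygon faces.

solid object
 facet normal 0.200 -0.315 -0.928
  outer loop
   vertex 2.8 0.4 1.8
   vertex 0.4 3.0 0.4
   vertex 3.2 3.6 0.8
  endloop
 endfacet
 facet normal -0.248 0.861 0.444
  outer loop
   vertex 0.6 1.2 4.0
   vertex 3.2 3.6 0.8
   vertex 0.4 3.0 0.4
  endloop
 endfacet
 facet normal -0.597 -0.730 -0.332
  outer loop
   vertex 0.6 1.2 4.0
   vertex 0.4 3.0 0.4
   vertex 2.8 0.4 1.8
  endloop
 endfacet
 facet normal 0.868 0.046 0.494
  outer loop
   vertex 2.2 1.0 2.8
   vertex 2.8 0.4 1.8
   vertex 3.2 3.6 0.8
  endloop
 endfacet
 facet normal 0.393 -0.665 0.635
  outer loop
   vertex 2.2 1.0 2.8
   vertex 0.6 1.2 4.0
   vertex 2.8 0.4 1.8
  endloop
 endfacet
 facet normal 0.538 0.404 0.740
  outer loop
   vertex 1.4 1.6 3.2
   vertex 3.2 3.6 0.8
   vertex 0.6 1.2 4.0
  endloop
 endfacet
 facet normal 0.607 0.325 0.726
  outer loop
   vertex 1.4 1.6 3.2
   vertex 2.2 1.0 2.8
   vertex 3.2 3.6 0.8
  endloop
 endfacet
 facet normal 0.596 0.298 0.745
  outer loop
   vertex 1.4 1.6 3.2
   vertex 0.6 1.2 4.0
   vertex 2.2 1.0 2.8
  endloop
 endfacet
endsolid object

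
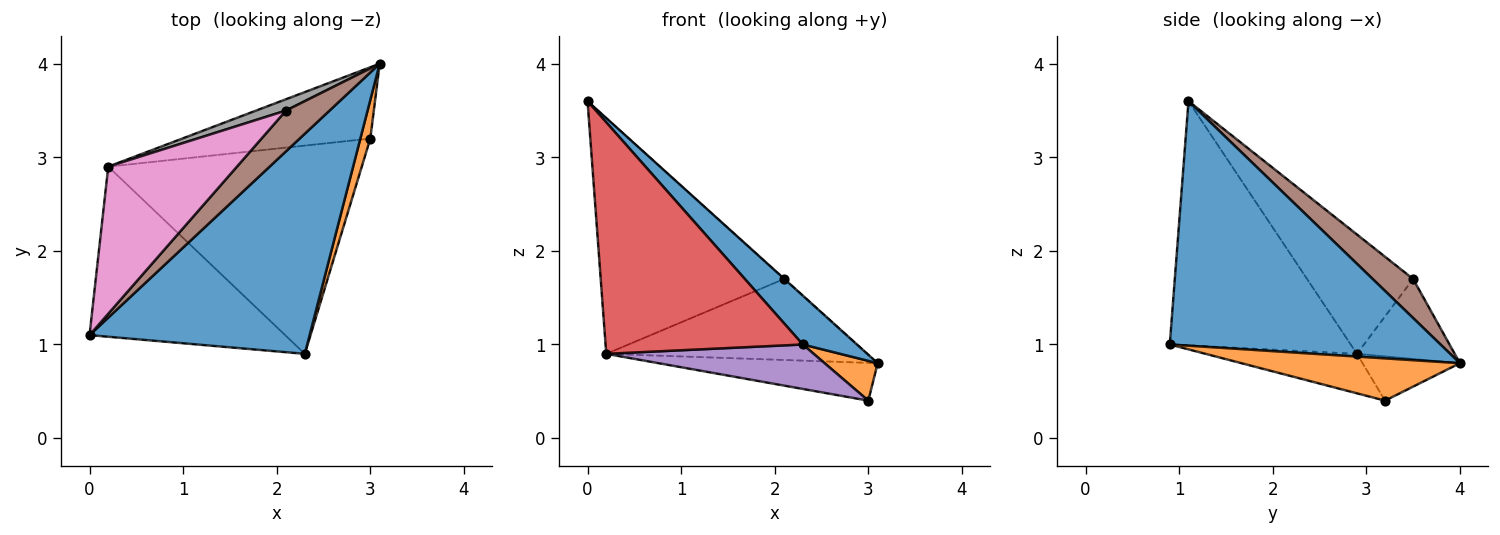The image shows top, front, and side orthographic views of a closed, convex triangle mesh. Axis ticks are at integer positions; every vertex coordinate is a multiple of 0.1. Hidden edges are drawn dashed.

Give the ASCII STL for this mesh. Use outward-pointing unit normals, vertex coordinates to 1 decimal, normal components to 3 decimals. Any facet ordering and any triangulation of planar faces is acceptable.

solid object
 facet normal 0.735 -0.147 0.662
  outer loop
   vertex 2.3 0.9 1.0
   vertex 3.1 4.0 0.8
   vertex 0.0 1.1 3.6
  endloop
 endfacet
 facet normal 0.947 -0.230 0.223
  outer loop
   vertex 3.0 3.2 0.4
   vertex 3.1 4.0 0.8
   vertex 2.3 0.9 1.0
  endloop
 endfacet
 facet normal -0.204 0.458 -0.865
  outer loop
   vertex 0.2 2.9 0.9
   vertex 3.1 4.0 0.8
   vertex 3.0 3.2 0.4
  endloop
 endfacet
 facet normal -0.595 -0.648 -0.476
  outer loop
   vertex 0.2 2.9 0.9
   vertex 2.3 0.9 1.0
   vertex 0.0 1.1 3.6
  endloop
 endfacet
 facet normal -0.151 -0.206 -0.967
  outer loop
   vertex 0.2 2.9 0.9
   vertex 3.0 3.2 0.4
   vertex 2.3 0.9 1.0
  endloop
 endfacet
 facet normal 0.667 0.006 0.745
  outer loop
   vertex 2.1 3.5 1.7
   vertex 0.0 1.1 3.6
   vertex 3.1 4.0 0.8
  endloop
 endfacet
 facet normal -0.441 0.762 0.475
  outer loop
   vertex 2.1 3.5 1.7
   vertex 0.2 2.9 0.9
   vertex 0.0 1.1 3.6
  endloop
 endfacet
 facet normal -0.348 0.929 0.129
  outer loop
   vertex 2.1 3.5 1.7
   vertex 3.1 4.0 0.8
   vertex 0.2 2.9 0.9
  endloop
 endfacet
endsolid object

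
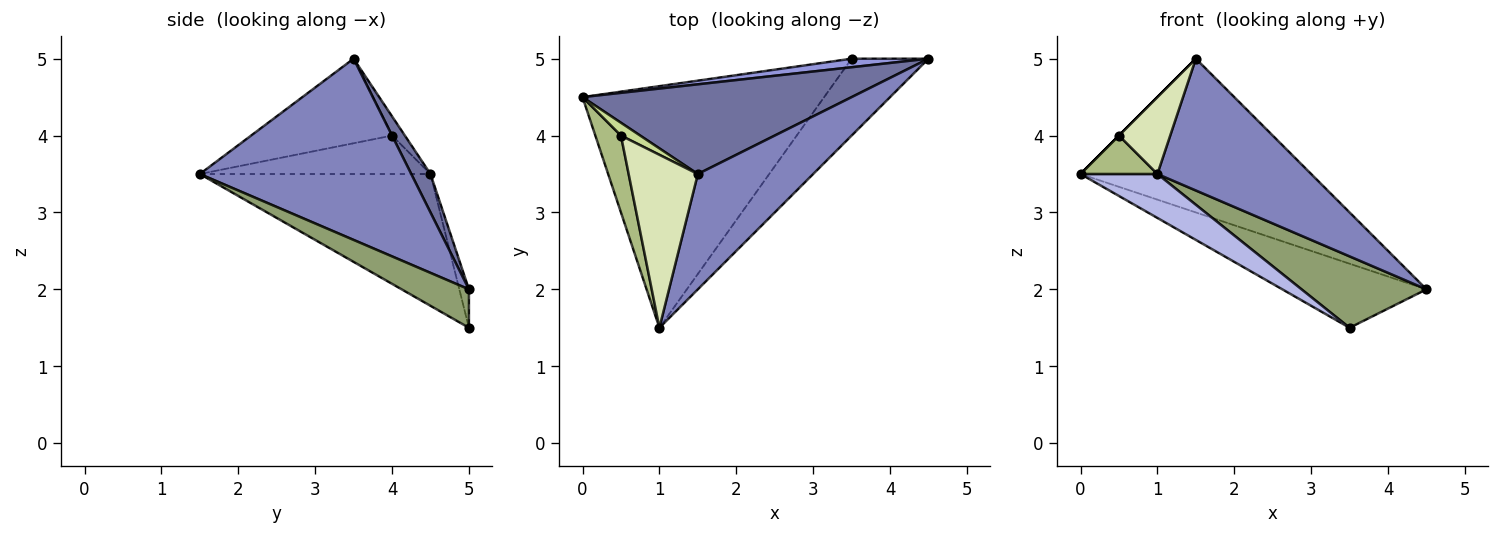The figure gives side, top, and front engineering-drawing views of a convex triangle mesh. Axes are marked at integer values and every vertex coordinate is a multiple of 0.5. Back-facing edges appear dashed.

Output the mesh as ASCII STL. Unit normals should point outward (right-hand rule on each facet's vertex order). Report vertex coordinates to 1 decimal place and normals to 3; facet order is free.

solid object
 facet normal 0.072 0.862 0.503
  outer loop
   vertex 1.5 3.5 5.0
   vertex 4.5 5.0 2.0
   vertex 0.0 4.5 3.5
  endloop
 endfacet
 facet normal 0.719 -0.523 0.458
  outer loop
   vertex 1.5 3.5 5.0
   vertex 1.0 1.5 3.5
   vertex 4.5 5.0 2.0
  endloop
 endfacet
 facet normal -0.066 0.989 0.132
  outer loop
   vertex 3.5 5.0 1.5
   vertex 0.0 4.5 3.5
   vertex 4.5 5.0 2.0
  endloop
 endfacet
 facet normal -0.473 -0.158 -0.867
  outer loop
   vertex 3.5 5.0 1.5
   vertex 1.0 1.5 3.5
   vertex 0.0 4.5 3.5
  endloop
 endfacet
 facet normal 0.344 -0.639 -0.688
  outer loop
   vertex 3.5 5.0 1.5
   vertex 4.5 5.0 2.0
   vertex 1.0 1.5 3.5
  endloop
 endfacet
 facet normal -0.802 -0.267 0.535
  outer loop
   vertex 0.5 4.0 4.0
   vertex 0.0 4.5 3.5
   vertex 1.0 1.5 3.5
  endloop
 endfacet
 facet normal -0.707 0.000 0.707
  outer loop
   vertex 0.5 4.0 4.0
   vertex 1.5 3.5 5.0
   vertex 0.0 4.5 3.5
  endloop
 endfacet
 facet normal -0.745 -0.271 0.610
  outer loop
   vertex 0.5 4.0 4.0
   vertex 1.0 1.5 3.5
   vertex 1.5 3.5 5.0
  endloop
 endfacet
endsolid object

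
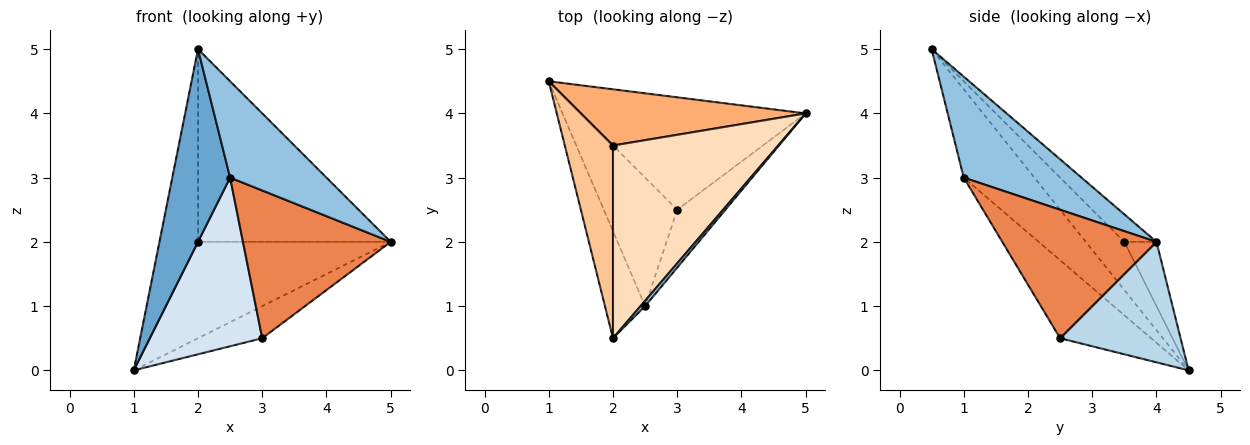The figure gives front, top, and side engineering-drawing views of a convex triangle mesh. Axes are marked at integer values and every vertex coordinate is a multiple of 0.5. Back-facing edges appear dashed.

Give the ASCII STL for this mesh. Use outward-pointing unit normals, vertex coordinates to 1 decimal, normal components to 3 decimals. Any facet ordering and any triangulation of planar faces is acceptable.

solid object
 facet normal -0.730 -0.597 -0.332
  outer loop
   vertex 2.5 1.0 3.0
   vertex 2.0 0.5 5.0
   vertex 1.0 4.5 0.0
  endloop
 endfacet
 facet normal 0.773 -0.633 0.035
  outer loop
   vertex 2.5 1.0 3.0
   vertex 5.0 4.0 2.0
   vertex 2.0 0.5 5.0
  endloop
 endfacet
 facet normal 0.458 0.244 -0.855
  outer loop
   vertex 3.0 2.5 0.5
   vertex 1.0 4.5 0.0
   vertex 5.0 4.0 2.0
  endloop
 endfacet
 facet normal -0.541 -0.669 -0.510
  outer loop
   vertex 3.0 2.5 0.5
   vertex 2.5 1.0 3.0
   vertex 1.0 4.5 0.0
  endloop
 endfacet
 facet normal 0.697 -0.668 -0.261
  outer loop
   vertex 3.0 2.5 0.5
   vertex 5.0 4.0 2.0
   vertex 2.5 1.0 3.0
  endloop
 endfacet
 facet normal -0.142 0.855 0.499
  outer loop
   vertex 2.0 3.5 2.0
   vertex 5.0 4.0 2.0
   vertex 1.0 4.5 0.0
  endloop
 endfacet
 facet normal -0.577 0.577 0.577
  outer loop
   vertex 2.0 3.5 2.0
   vertex 1.0 4.5 0.0
   vertex 2.0 0.5 5.0
  endloop
 endfacet
 facet normal -0.117 0.702 0.702
  outer loop
   vertex 2.0 3.5 2.0
   vertex 2.0 0.5 5.0
   vertex 5.0 4.0 2.0
  endloop
 endfacet
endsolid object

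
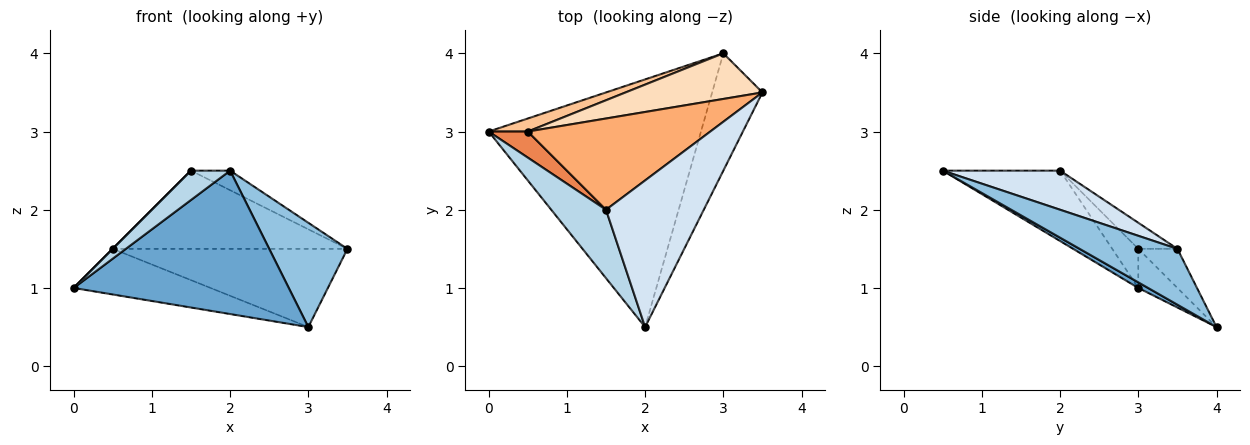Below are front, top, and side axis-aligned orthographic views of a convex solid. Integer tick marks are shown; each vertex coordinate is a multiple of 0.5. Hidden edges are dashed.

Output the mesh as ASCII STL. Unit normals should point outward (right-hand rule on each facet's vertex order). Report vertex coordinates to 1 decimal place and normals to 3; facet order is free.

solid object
 facet normal 0.023 -0.501 -0.865
  outer loop
   vertex 3.0 4.0 0.5
   vertex 2.0 0.5 2.5
   vertex 0.0 3.0 1.0
  endloop
 endfacet
 facet normal 0.639 -0.511 -0.575
  outer loop
   vertex 3.0 4.0 0.5
   vertex 3.5 3.5 1.5
   vertex 2.0 0.5 2.5
  endloop
 endfacet
 facet normal -0.763 -0.254 0.594
  outer loop
   vertex 1.5 2.0 2.5
   vertex 0.0 3.0 1.0
   vertex 2.0 0.5 2.5
  endloop
 endfacet
 facet normal 0.369 0.123 0.921
  outer loop
   vertex 1.5 2.0 2.5
   vertex 2.0 0.5 2.5
   vertex 3.5 3.5 1.5
  endloop
 endfacet
 facet normal -0.707 0.000 0.707
  outer loop
   vertex 0.5 3.0 1.5
   vertex 0.0 3.0 1.0
   vertex 1.5 2.0 2.5
  endloop
 endfacet
 facet normal -0.108 0.647 0.755
  outer loop
   vertex 0.5 3.0 1.5
   vertex 1.5 2.0 2.5
   vertex 3.5 3.5 1.5
  endloop
 endfacet
 facet normal -0.265 0.927 0.265
  outer loop
   vertex 0.5 3.0 1.5
   vertex 3.0 4.0 0.5
   vertex 0.0 3.0 1.0
  endloop
 endfacet
 facet normal -0.142 0.855 0.499
  outer loop
   vertex 0.5 3.0 1.5
   vertex 3.5 3.5 1.5
   vertex 3.0 4.0 0.5
  endloop
 endfacet
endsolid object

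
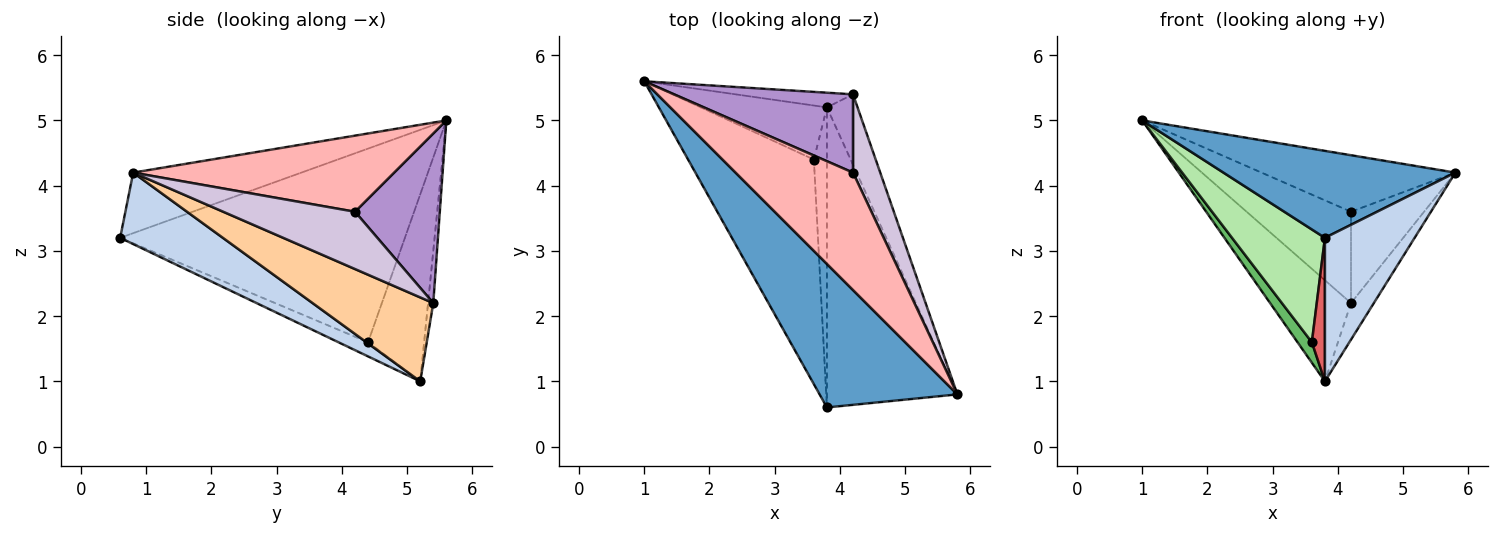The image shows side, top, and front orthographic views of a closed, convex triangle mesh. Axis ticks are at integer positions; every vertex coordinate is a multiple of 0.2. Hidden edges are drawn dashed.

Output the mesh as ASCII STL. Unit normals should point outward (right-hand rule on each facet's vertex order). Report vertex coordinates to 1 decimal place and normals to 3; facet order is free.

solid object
 facet normal -0.352 -0.485 0.801
  outer loop
   vertex 3.8 0.6 3.2
   vertex 5.8 0.8 4.2
   vertex 1.0 5.6 5.0
  endloop
 endfacet
 facet normal 0.443 -0.387 -0.809
  outer loop
   vertex 3.8 0.6 3.2
   vertex 3.8 5.2 1.0
   vertex 5.8 0.8 4.2
  endloop
 endfacet
 facet normal -0.064 0.988 -0.143
  outer loop
   vertex 4.2 5.4 2.2
   vertex 3.8 5.2 1.0
   vertex 1.0 5.6 5.0
  endloop
 endfacet
 facet normal 0.925 0.175 -0.337
  outer loop
   vertex 4.2 5.4 2.2
   vertex 5.8 0.8 4.2
   vertex 3.8 5.2 1.0
  endloop
 endfacet
 facet normal -0.811 -0.207 -0.547
  outer loop
   vertex 3.6 4.4 1.6
   vertex 1.0 5.6 5.0
   vertex 3.8 5.2 1.0
  endloop
 endfacet
 facet normal -0.809 -0.264 -0.525
  outer loop
   vertex 3.6 4.4 1.6
   vertex 3.8 0.6 3.2
   vertex 1.0 5.6 5.0
  endloop
 endfacet
 facet normal -0.700 -0.308 -0.644
  outer loop
   vertex 3.6 4.4 1.6
   vertex 3.8 5.2 1.0
   vertex 3.8 0.6 3.2
  endloop
 endfacet
 facet normal 0.504 0.375 0.778
  outer loop
   vertex 4.2 4.2 3.6
   vertex 1.0 5.6 5.0
   vertex 5.8 0.8 4.2
  endloop
 endfacet
 facet normal 0.525 0.646 0.554
  outer loop
   vertex 4.2 4.2 3.6
   vertex 4.2 5.4 2.2
   vertex 1.0 5.6 5.0
  endloop
 endfacet
 facet normal 0.808 0.448 0.384
  outer loop
   vertex 4.2 4.2 3.6
   vertex 5.8 0.8 4.2
   vertex 4.2 5.4 2.2
  endloop
 endfacet
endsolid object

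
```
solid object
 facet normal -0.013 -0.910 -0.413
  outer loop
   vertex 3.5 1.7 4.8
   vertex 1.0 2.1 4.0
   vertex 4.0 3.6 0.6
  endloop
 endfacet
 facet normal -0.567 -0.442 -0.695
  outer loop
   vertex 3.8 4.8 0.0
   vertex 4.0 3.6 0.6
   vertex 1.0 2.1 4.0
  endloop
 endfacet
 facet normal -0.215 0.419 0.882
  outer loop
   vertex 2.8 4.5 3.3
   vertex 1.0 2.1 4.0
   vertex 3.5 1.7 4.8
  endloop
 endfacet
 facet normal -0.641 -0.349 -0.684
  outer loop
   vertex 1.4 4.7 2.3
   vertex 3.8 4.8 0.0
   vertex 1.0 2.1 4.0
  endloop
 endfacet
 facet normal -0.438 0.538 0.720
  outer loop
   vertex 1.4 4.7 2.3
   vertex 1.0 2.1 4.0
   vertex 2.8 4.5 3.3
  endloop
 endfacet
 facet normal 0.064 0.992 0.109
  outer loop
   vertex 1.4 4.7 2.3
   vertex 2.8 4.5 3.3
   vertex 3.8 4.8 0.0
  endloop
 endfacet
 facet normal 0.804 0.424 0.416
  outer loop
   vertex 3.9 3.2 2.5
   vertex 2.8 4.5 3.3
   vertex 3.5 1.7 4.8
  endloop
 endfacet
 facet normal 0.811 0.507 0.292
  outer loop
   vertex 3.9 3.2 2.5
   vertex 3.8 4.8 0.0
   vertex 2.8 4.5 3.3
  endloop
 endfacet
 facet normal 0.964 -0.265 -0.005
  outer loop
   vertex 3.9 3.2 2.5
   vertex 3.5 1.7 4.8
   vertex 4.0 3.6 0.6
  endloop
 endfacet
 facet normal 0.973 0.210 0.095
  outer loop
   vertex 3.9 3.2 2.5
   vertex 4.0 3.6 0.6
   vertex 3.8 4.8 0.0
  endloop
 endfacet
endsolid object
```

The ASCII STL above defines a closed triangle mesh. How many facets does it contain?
10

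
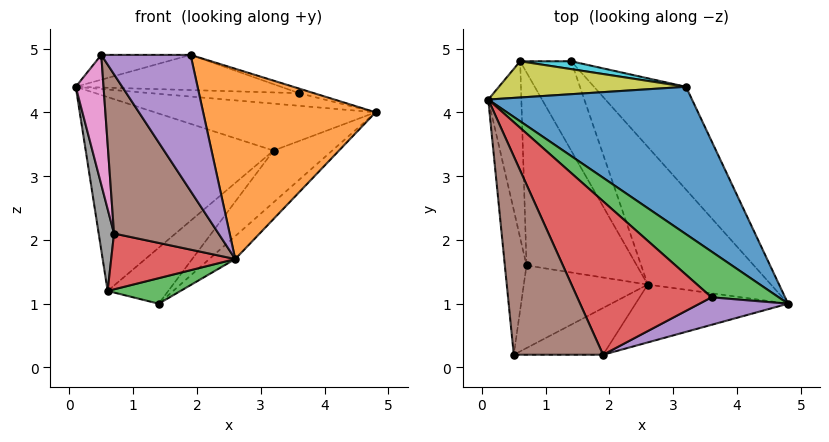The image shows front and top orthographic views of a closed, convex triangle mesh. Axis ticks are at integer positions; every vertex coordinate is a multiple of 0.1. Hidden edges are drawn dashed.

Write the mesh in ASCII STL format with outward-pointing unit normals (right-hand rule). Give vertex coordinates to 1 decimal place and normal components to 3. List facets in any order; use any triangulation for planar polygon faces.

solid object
 facet normal 0.277 0.292 0.916
  outer loop
   vertex 3.2 4.4 3.4
   vertex 0.1 4.2 4.4
   vertex 4.8 1.0 4.0
  endloop
 endfacet
 facet normal 0.791 0.275 -0.547
  outer loop
   vertex 3.2 4.4 3.4
   vertex 4.8 1.0 4.0
   vertex 1.4 4.8 1.0
  endloop
 endfacet
 facet normal 0.254 0.257 0.932
  outer loop
   vertex 3.6 1.1 4.3
   vertex 4.8 1.0 4.0
   vertex 0.1 4.2 4.4
  endloop
 endfacet
 facet normal 0.220 0.218 0.951
  outer loop
   vertex 3.6 1.1 4.3
   vertex 0.1 4.2 4.4
   vertex 1.9 0.2 4.9
  endloop
 endfacet
 facet normal 0.252 0.160 0.954
  outer loop
   vertex 3.6 1.1 4.3
   vertex 1.9 0.2 4.9
   vertex 4.8 1.0 4.0
  endloop
 endfacet
 facet normal 0.000 0.124 0.992
  outer loop
   vertex 0.5 0.2 4.9
   vertex 1.9 0.2 4.9
   vertex 0.1 4.2 4.4
  endloop
 endfacet
 facet normal -0.985 -0.114 -0.128
  outer loop
   vertex 0.5 0.2 4.9
   vertex 0.1 4.2 4.4
   vertex 0.7 1.6 2.1
  endloop
 endfacet
 facet normal -0.983 -0.078 -0.168
  outer loop
   vertex 0.6 4.8 1.2
   vertex 0.7 1.6 2.1
   vertex 0.1 4.2 4.4
  endloop
 endfacet
 facet normal -0.004 0.983 0.184
  outer loop
   vertex 0.6 4.8 1.2
   vertex 0.1 4.2 4.4
   vertex 3.2 4.4 3.4
  endloop
 endfacet
 facet normal 0.035 0.990 0.139
  outer loop
   vertex 0.6 4.8 1.2
   vertex 3.2 4.4 3.4
   vertex 1.4 4.8 1.0
  endloop
 endfacet
 facet normal 0.725 0.113 -0.679
  outer loop
   vertex 2.6 1.3 1.7
   vertex 1.4 4.8 1.0
   vertex 4.8 1.0 4.0
  endloop
 endfacet
 facet normal 0.171 -0.943 -0.287
  outer loop
   vertex 2.6 1.3 1.7
   vertex 4.8 1.0 4.0
   vertex 1.9 0.2 4.9
  endloop
 endfacet
 facet normal -0.234 -0.267 -0.935
  outer loop
   vertex 2.6 1.3 1.7
   vertex 0.6 4.8 1.2
   vertex 1.4 4.8 1.0
  endloop
 endfacet
 facet normal -0.239 -0.270 -0.933
  outer loop
   vertex 2.6 1.3 1.7
   vertex 0.7 1.6 2.1
   vertex 0.6 4.8 1.2
  endloop
 endfacet
 facet normal 0.000 -0.946 -0.325
  outer loop
   vertex 2.6 1.3 1.7
   vertex 1.9 0.2 4.9
   vertex 0.5 0.2 4.9
  endloop
 endfacet
 facet normal -0.231 -0.864 -0.448
  outer loop
   vertex 2.6 1.3 1.7
   vertex 0.5 0.2 4.9
   vertex 0.7 1.6 2.1
  endloop
 endfacet
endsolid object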